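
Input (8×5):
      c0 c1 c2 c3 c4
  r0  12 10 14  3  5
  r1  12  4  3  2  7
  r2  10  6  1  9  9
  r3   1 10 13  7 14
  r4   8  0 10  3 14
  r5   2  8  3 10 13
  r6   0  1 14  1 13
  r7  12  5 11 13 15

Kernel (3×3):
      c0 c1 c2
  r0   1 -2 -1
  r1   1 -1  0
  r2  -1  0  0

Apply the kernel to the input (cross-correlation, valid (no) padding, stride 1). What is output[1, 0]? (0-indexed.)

4

The receptive field on the input at this output position is [12 4 3 / 10 6 1 / 1 10 13]. Elementwise product with the kernel and sum: 12·1 + 4·-2 + 3·-1 + 10·1 + 6·-1 + 1·-1.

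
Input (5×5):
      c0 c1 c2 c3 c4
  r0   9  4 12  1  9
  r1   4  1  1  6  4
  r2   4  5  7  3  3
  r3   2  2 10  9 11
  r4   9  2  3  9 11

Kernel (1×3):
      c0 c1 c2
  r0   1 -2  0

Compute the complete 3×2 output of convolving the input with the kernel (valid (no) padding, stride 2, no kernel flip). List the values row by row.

1 10
-6 1
5 -15

Output[0,0]: The receptive field on the input at this output position is [9 4 12]. Elementwise product with the kernel and sum: 9·1 + 4·-2.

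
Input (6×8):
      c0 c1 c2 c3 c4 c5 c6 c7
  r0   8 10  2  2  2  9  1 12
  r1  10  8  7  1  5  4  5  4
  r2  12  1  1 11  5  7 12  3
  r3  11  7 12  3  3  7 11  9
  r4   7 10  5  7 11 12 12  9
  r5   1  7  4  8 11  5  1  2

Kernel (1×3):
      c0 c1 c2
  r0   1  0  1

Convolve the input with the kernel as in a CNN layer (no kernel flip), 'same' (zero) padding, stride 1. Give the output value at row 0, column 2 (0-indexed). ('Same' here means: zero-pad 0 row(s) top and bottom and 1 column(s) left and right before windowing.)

12

The receptive field on the zero-padded input at this output position is [10 2 2]. Elementwise product with the kernel and sum: 10·1 + 2·1.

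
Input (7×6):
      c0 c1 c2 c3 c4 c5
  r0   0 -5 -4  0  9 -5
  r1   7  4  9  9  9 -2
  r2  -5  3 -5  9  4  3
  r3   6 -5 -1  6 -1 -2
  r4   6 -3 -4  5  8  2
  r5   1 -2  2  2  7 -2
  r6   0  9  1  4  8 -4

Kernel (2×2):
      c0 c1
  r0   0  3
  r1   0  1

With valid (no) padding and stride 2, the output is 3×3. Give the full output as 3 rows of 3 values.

Output[0,0]: The receptive field on the input at this output position is [0 -5 / 7 4]. Elementwise product with the kernel and sum: -5·3 + 4·1.
Output[0,1]: The receptive field on the input at this output position is [-4 0 / 9 9]. Elementwise product with the kernel and sum: 0·3 + 9·1.

-11 9 -17
4 33 7
-11 17 4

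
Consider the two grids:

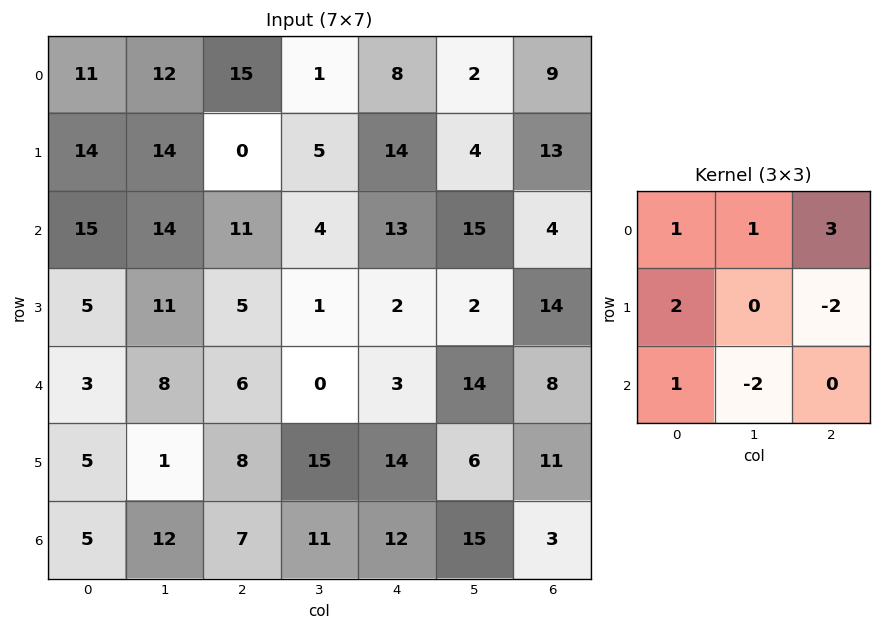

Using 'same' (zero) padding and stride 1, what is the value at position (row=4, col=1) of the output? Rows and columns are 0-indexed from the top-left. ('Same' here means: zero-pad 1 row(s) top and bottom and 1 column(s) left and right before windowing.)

28

The receptive field on the zero-padded input at this output position is [5 11 5 / 3 8 6 / 5 1 8]. Elementwise product with the kernel and sum: 5·1 + 11·1 + 5·3 + 3·2 + 6·-2 + 5·1 + 1·-2.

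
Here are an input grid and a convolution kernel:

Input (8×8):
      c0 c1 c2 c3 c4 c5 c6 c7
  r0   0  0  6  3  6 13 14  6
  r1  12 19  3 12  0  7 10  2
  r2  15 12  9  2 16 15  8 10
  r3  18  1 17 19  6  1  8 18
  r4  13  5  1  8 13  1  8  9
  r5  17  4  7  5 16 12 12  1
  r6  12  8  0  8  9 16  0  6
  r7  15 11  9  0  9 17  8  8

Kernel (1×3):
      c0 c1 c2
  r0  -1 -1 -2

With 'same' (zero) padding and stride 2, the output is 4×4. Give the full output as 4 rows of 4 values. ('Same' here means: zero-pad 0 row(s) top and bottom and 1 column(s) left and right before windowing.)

Output[0,0]: The receptive field on the zero-padded input at this output position is [0 0 0]. Elementwise product with the kernel and sum: 0·-1 + 0·-1 + 0·-2.
Output[0,1]: The receptive field on the zero-padded input at this output position is [0 6 3]. Elementwise product with the kernel and sum: 0·-1 + 6·-1 + 3·-2.

0 -12 -35 -39
-39 -25 -48 -43
-23 -22 -23 -27
-28 -24 -49 -28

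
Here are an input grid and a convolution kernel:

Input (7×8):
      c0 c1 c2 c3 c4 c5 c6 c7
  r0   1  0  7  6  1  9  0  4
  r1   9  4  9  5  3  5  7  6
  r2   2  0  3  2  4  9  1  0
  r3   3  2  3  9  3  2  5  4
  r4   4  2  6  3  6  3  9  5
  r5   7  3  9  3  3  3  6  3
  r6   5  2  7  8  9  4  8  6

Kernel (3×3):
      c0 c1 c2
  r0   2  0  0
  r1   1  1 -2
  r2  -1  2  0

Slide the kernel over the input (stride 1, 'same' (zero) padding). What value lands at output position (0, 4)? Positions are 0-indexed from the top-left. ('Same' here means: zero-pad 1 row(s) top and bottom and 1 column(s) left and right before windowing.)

-10

The receptive field on the zero-padded input at this output position is [0 0 0 / 6 1 9 / 5 3 5]. Elementwise product with the kernel and sum: 0·2 + 6·1 + 1·1 + 9·-2 + 5·-1 + 3·2.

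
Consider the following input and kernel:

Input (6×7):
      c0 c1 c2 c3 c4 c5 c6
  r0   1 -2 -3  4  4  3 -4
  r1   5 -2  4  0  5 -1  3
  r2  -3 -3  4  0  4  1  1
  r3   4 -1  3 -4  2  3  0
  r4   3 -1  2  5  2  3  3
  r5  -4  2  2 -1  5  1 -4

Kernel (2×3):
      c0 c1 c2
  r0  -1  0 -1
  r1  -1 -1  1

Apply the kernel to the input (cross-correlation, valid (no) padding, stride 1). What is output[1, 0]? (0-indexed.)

1

The receptive field on the input at this output position is [5 -2 4 / -3 -3 4]. Elementwise product with the kernel and sum: 5·-1 + 4·-1 + -3·-1 + -3·-1 + 4·1.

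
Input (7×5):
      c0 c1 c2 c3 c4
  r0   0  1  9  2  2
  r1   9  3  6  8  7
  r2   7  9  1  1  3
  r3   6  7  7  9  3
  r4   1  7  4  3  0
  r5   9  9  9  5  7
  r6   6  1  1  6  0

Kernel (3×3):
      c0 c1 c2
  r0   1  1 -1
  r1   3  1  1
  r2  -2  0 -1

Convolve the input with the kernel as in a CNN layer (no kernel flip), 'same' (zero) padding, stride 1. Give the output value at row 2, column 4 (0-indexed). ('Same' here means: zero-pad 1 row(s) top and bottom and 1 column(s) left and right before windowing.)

The receptive field on the zero-padded input at this output position is [8 7 0 / 1 3 0 / 9 3 0]. Elementwise product with the kernel and sum: 8·1 + 7·1 + 0·-1 + 1·3 + 3·1 + 0·1 + 9·-2 + 0·-1.

3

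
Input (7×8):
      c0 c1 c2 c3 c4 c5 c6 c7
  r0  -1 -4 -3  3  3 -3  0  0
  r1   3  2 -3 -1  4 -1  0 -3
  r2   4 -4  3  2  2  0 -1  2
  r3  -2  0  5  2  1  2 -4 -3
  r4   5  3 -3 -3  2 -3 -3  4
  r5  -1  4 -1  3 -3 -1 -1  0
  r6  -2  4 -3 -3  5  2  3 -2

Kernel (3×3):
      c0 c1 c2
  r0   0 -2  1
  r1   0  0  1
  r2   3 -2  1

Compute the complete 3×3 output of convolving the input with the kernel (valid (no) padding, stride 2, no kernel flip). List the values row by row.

Output[0,0]: The receptive field on the input at this output position is [-1 -4 -3 / 3 2 -3 / 4 -4 3]. Elementwise product with the kernel and sum: -4·-2 + -3·1 + -3·1 + 4·3 + -4·-2 + 3·1.
Output[0,1]: The receptive field on the input at this output position is [-3 3 3 / -3 -1 4 / 3 2 2]. Elementwise product with the kernel and sum: 3·-2 + 3·1 + 4·1 + 3·3 + 2·-2 + 2·1.

25 8 11
22 -2 4
-27 7 16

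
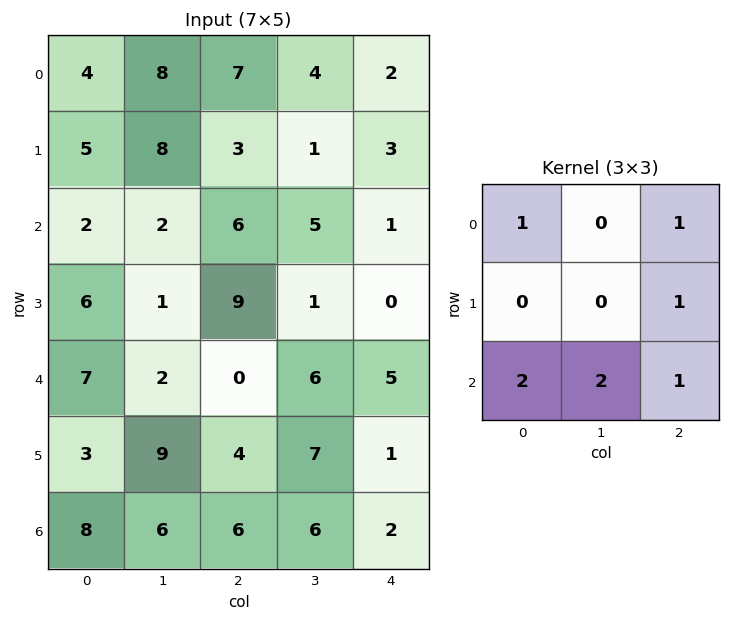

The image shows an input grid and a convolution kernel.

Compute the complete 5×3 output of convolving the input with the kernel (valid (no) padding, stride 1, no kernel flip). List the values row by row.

Output[0,0]: The receptive field on the input at this output position is [4 8 7 / 5 8 3 / 2 2 6]. Elementwise product with the kernel and sum: 4·1 + 7·1 + 3·1 + 2·2 + 2·2 + 6·1.
Output[0,1]: The receptive field on the input at this output position is [8 7 4 / 8 3 1 / 2 6 5]. Elementwise product with the kernel and sum: 8·1 + 4·1 + 1·1 + 2·2 + 6·2 + 5·1.

28 34 35
37 35 27
35 18 24
43 41 37
45 45 32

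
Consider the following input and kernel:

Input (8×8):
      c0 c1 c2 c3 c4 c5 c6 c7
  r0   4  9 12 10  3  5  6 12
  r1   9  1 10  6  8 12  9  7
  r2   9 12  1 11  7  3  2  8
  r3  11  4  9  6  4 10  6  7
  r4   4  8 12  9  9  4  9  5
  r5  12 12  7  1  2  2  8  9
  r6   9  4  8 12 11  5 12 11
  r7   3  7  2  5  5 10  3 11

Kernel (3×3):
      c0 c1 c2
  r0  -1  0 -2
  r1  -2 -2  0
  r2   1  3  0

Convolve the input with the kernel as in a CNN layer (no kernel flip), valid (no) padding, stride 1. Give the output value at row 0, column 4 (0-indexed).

-39

The receptive field on the input at this output position is [3 5 6 / 8 12 9 / 7 3 2]. Elementwise product with the kernel and sum: 3·-1 + 6·-2 + 8·-2 + 12·-2 + 7·1 + 3·3.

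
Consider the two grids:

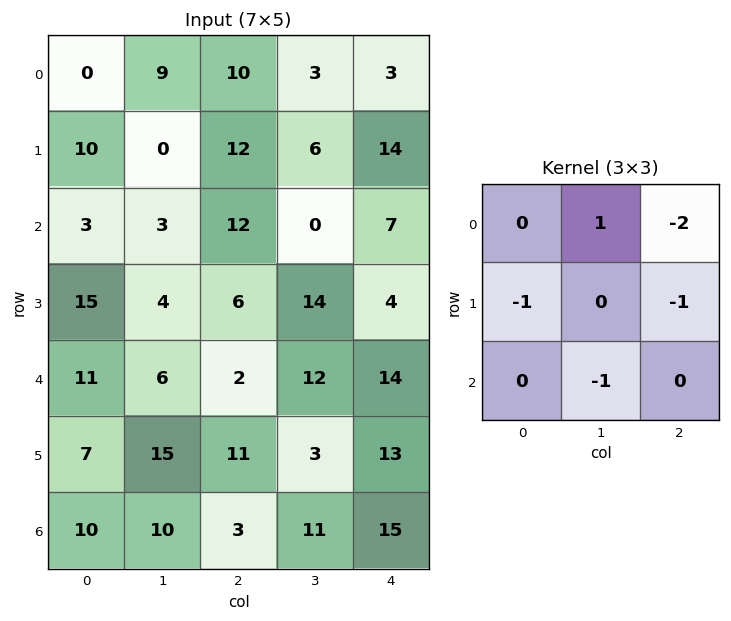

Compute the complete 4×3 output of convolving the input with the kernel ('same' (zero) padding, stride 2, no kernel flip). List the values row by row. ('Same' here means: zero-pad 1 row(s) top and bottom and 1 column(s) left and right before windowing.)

-19 -24 -17
-8 -9 10
-6 -51 -21
-33 -16 2

Output[0,0]: The receptive field on the zero-padded input at this output position is [0 0 0 / 0 0 9 / 0 10 0]. Elementwise product with the kernel and sum: 0·1 + 0·-2 + 0·-1 + 9·-1 + 10·-1.
Output[0,1]: The receptive field on the zero-padded input at this output position is [0 0 0 / 9 10 3 / 0 12 6]. Elementwise product with the kernel and sum: 0·1 + 0·-2 + 9·-1 + 3·-1 + 12·-1.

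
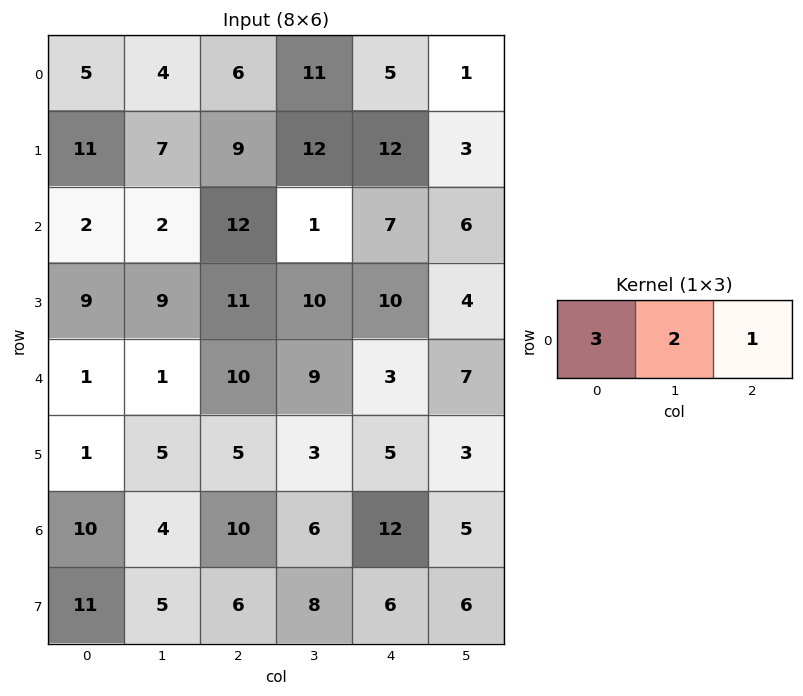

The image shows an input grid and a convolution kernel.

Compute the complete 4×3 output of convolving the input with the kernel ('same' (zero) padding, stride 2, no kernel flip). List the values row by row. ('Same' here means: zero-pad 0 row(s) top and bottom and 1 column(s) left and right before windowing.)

14 35 44
6 31 23
3 32 40
24 38 47

Output[0,0]: The receptive field on the zero-padded input at this output position is [0 5 4]. Elementwise product with the kernel and sum: 0·3 + 5·2 + 4·1.
Output[0,1]: The receptive field on the zero-padded input at this output position is [4 6 11]. Elementwise product with the kernel and sum: 4·3 + 6·2 + 11·1.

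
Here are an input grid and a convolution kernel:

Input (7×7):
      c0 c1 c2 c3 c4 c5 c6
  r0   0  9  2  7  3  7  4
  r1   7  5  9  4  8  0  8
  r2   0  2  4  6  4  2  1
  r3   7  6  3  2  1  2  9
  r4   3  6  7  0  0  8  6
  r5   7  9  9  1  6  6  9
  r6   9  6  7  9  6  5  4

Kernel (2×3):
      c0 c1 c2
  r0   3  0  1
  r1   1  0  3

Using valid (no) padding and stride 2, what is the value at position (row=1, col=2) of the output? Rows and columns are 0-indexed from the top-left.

The receptive field on the input at this output position is [4 2 1 / 1 2 9]. Elementwise product with the kernel and sum: 4·3 + 1·1 + 1·1 + 9·3.

41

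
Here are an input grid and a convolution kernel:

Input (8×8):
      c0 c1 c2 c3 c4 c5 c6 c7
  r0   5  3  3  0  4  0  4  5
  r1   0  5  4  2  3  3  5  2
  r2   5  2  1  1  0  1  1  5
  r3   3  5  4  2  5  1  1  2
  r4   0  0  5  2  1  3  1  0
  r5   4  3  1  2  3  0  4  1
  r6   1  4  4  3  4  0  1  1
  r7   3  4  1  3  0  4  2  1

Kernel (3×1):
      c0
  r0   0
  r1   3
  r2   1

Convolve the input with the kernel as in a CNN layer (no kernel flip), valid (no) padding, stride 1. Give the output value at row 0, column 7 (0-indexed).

The receptive field on the input at this output position is [5 / 2 / 5]. Elementwise product with the kernel and sum: 2·3 + 5·1.

11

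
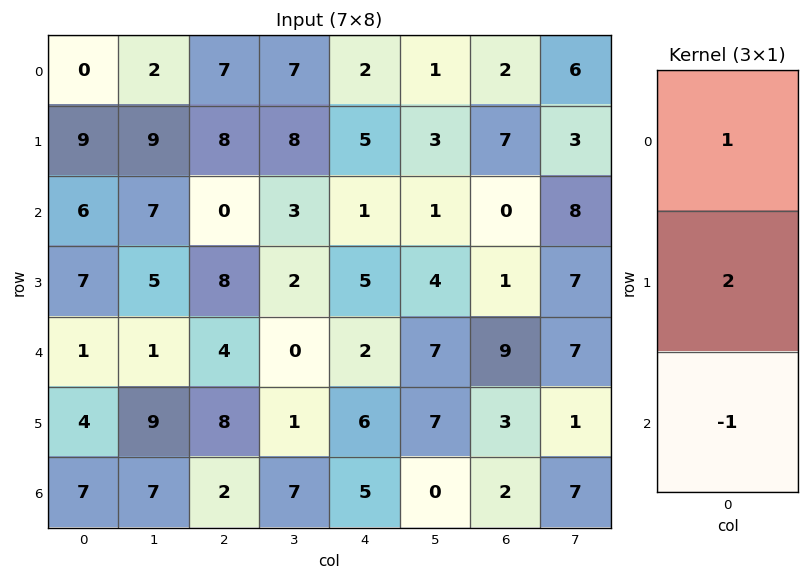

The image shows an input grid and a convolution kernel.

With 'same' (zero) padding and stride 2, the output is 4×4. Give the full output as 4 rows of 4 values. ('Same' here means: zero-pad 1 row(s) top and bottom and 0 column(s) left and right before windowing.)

-9 6 -1 -3
14 0 2 6
5 8 3 16
18 12 16 7

Output[0,0]: The receptive field on the zero-padded input at this output position is [0 / 0 / 9]. Elementwise product with the kernel and sum: 0·1 + 0·2 + 9·-1.
Output[0,1]: The receptive field on the zero-padded input at this output position is [0 / 7 / 8]. Elementwise product with the kernel and sum: 0·1 + 7·2 + 8·-1.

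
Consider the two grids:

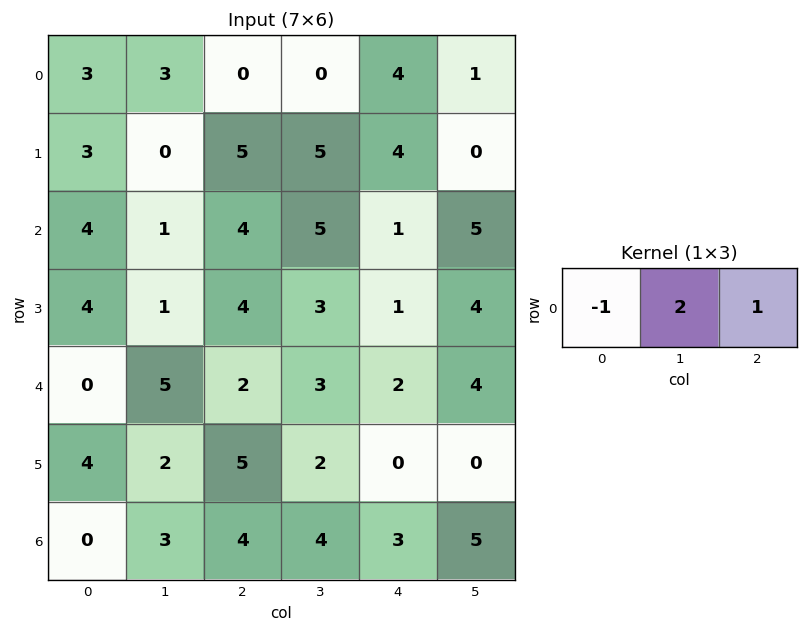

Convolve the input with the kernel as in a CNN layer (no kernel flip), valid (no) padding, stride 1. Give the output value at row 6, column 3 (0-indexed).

The receptive field on the input at this output position is [4 3 5]. Elementwise product with the kernel and sum: 4·-1 + 3·2 + 5·1.

7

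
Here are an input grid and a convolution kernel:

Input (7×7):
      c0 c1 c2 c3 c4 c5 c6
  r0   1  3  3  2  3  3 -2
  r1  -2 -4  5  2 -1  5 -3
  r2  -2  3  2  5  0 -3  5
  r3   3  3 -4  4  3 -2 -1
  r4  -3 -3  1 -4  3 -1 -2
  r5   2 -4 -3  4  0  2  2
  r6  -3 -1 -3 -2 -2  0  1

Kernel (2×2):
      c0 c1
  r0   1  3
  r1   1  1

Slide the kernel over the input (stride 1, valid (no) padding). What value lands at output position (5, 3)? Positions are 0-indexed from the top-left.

0

The receptive field on the input at this output position is [4 0 / -2 -2]. Elementwise product with the kernel and sum: 4·1 + 0·3 + -2·1 + -2·1.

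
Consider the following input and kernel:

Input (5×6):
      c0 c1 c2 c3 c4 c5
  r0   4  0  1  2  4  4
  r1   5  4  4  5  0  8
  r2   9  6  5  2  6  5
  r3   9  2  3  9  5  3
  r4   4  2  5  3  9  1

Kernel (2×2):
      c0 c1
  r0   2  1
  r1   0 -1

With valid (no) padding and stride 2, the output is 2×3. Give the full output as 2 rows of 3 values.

4 -1 4
22 3 14

Output[0,0]: The receptive field on the input at this output position is [4 0 / 5 4]. Elementwise product with the kernel and sum: 4·2 + 0·1 + 4·-1.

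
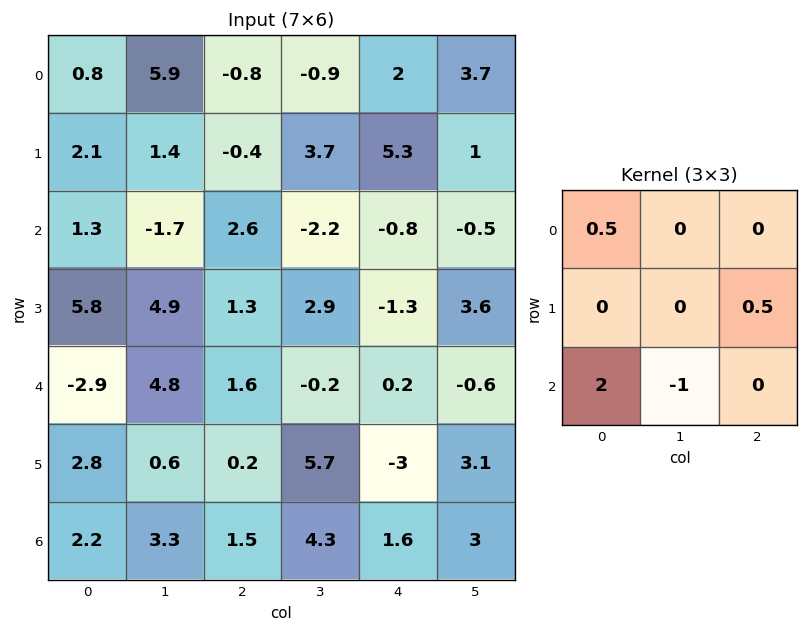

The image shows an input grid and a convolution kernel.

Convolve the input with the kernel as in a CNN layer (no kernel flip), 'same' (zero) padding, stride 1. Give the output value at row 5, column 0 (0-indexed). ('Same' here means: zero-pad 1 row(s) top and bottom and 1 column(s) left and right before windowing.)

The receptive field on the zero-padded input at this output position is [0 -2.9 4.8 / 0 2.8 0.6 / 0 2.2 3.3]. Elementwise product with the kernel and sum: 0·0.5 + 0.6·0.5 + 0·2 + 2.2·-1.

-1.9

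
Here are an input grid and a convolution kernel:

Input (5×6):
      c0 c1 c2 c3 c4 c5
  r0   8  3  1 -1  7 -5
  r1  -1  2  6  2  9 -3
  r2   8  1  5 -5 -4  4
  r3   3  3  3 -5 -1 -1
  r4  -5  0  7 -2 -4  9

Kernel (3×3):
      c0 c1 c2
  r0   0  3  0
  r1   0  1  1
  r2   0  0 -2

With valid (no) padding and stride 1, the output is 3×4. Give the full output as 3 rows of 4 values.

Output[0,0]: The receptive field on the input at this output position is [8 3 1 / -1 2 6 / 8 1 5]. Elementwise product with the kernel and sum: 3·3 + 2·1 + 6·1 + 5·-2.

7 21 16 19
6 28 -1 29
-5 17 -13 -32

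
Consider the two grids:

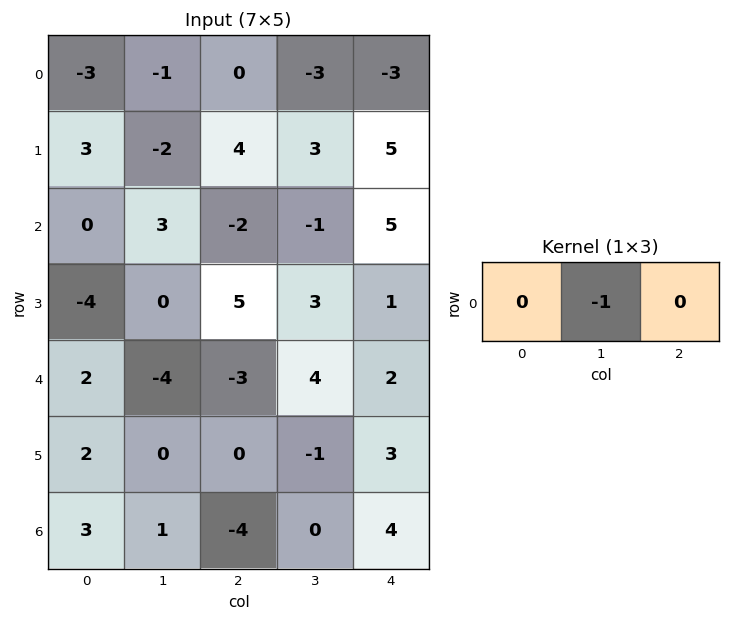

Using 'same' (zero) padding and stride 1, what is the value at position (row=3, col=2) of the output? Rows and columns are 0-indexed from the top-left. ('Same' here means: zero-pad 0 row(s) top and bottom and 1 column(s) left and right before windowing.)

The receptive field on the zero-padded input at this output position is [0 5 3]. Elementwise product with the kernel and sum: 5·-1.

-5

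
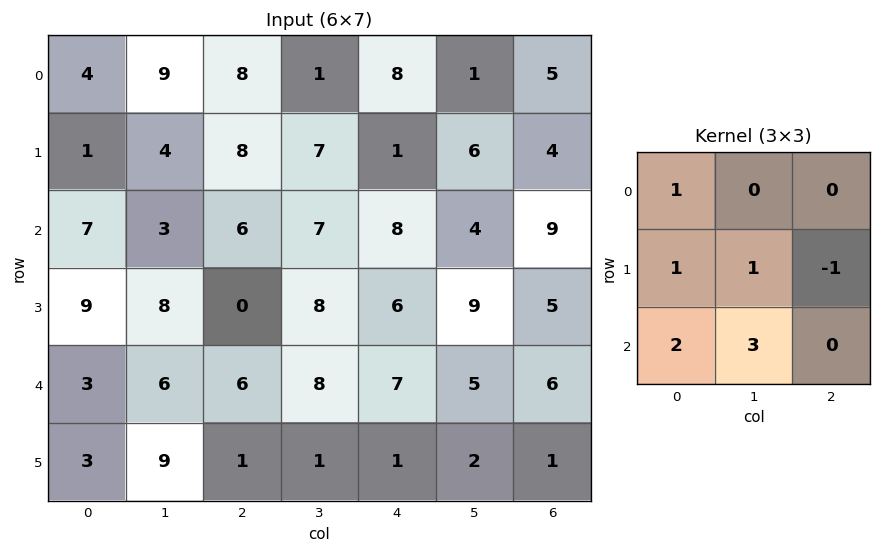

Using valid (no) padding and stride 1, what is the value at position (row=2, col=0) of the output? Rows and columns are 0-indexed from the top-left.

The receptive field on the input at this output position is [7 3 6 / 9 8 0 / 3 6 6]. Elementwise product with the kernel and sum: 7·1 + 9·1 + 8·1 + 0·-1 + 3·2 + 6·3.

48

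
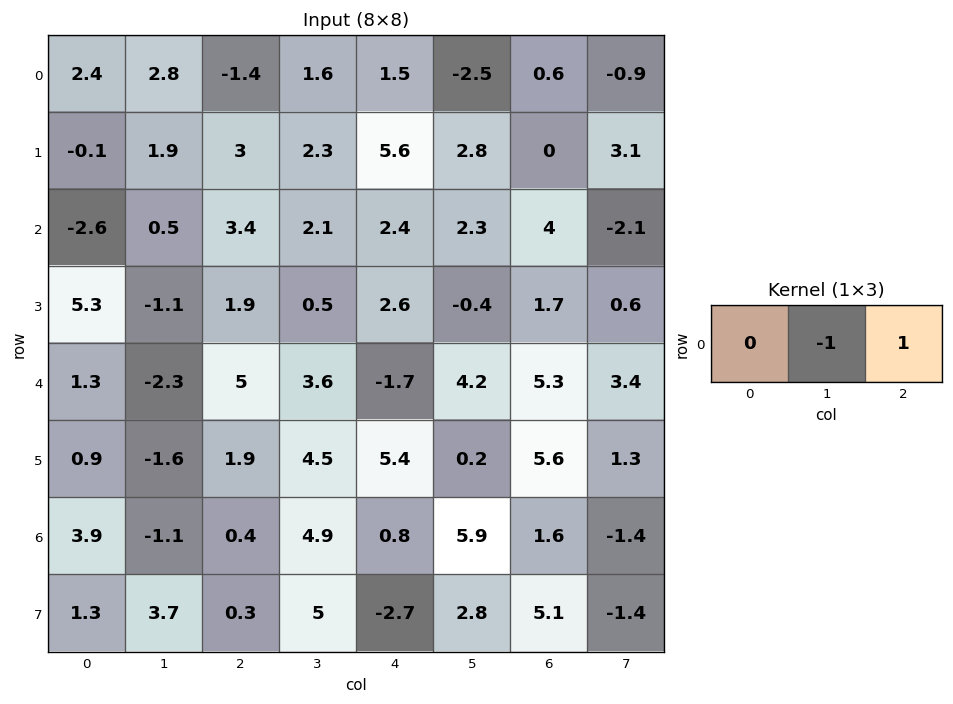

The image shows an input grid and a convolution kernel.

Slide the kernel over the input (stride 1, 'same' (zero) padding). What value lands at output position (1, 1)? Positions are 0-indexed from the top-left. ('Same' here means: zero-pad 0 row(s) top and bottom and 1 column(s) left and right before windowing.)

The receptive field on the zero-padded input at this output position is [-0.1 1.9 3]. Elementwise product with the kernel and sum: 1.9·-1 + 3·1.

1.1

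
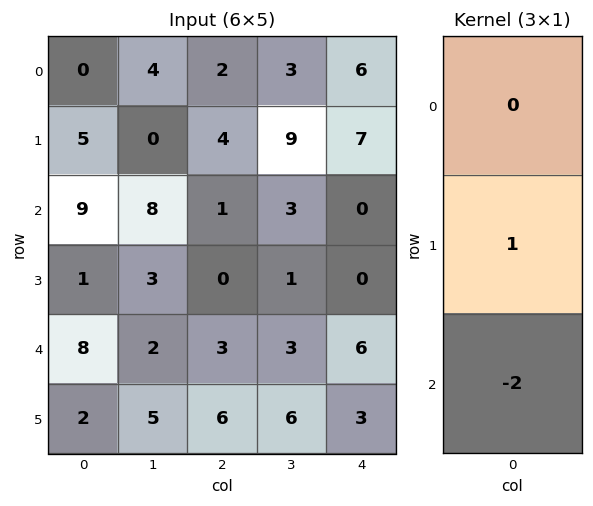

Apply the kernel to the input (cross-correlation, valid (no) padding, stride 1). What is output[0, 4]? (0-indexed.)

The receptive field on the input at this output position is [6 / 7 / 0]. Elementwise product with the kernel and sum: 7·1 + 0·-2.

7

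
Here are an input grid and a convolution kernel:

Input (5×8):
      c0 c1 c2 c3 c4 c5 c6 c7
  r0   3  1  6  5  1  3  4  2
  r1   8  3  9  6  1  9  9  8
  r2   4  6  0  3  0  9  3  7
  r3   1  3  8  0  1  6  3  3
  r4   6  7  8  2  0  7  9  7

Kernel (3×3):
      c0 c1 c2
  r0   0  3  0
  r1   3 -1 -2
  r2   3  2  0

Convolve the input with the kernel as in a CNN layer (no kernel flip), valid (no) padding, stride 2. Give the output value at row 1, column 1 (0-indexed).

The receptive field on the input at this output position is [0 3 0 / 8 0 1 / 8 2 0]. Elementwise product with the kernel and sum: 3·3 + 8·3 + 0·-1 + 1·-2 + 8·3 + 2·2.

59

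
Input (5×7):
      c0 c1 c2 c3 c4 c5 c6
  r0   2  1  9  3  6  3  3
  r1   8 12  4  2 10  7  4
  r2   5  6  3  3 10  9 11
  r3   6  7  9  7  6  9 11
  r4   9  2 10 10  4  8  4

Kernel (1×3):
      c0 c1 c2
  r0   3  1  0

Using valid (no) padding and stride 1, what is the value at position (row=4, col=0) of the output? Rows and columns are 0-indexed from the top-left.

The receptive field on the input at this output position is [9 2 10]. Elementwise product with the kernel and sum: 9·3 + 2·1.

29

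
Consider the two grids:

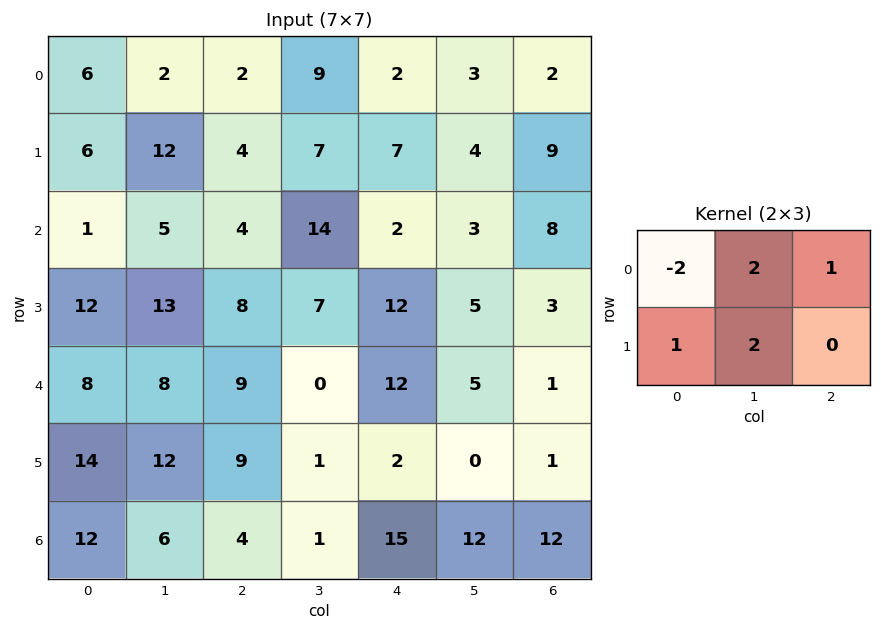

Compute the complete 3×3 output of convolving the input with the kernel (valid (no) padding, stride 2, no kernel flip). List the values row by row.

24 34 19
50 44 32
47 5 -11

Output[0,0]: The receptive field on the input at this output position is [6 2 2 / 6 12 4]. Elementwise product with the kernel and sum: 6·-2 + 2·2 + 2·1 + 6·1 + 12·2.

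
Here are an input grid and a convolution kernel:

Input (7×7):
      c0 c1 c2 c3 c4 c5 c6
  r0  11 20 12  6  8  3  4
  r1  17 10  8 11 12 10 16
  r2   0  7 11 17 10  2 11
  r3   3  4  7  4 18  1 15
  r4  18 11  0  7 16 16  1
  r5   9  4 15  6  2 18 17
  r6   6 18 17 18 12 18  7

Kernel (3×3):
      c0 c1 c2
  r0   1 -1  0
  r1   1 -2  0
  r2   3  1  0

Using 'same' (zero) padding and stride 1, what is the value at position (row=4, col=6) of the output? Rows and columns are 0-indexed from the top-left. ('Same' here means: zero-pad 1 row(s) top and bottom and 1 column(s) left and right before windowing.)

The receptive field on the zero-padded input at this output position is [1 15 0 / 16 1 0 / 18 17 0]. Elementwise product with the kernel and sum: 1·1 + 15·-1 + 16·1 + 1·-2 + 18·3 + 17·1.

71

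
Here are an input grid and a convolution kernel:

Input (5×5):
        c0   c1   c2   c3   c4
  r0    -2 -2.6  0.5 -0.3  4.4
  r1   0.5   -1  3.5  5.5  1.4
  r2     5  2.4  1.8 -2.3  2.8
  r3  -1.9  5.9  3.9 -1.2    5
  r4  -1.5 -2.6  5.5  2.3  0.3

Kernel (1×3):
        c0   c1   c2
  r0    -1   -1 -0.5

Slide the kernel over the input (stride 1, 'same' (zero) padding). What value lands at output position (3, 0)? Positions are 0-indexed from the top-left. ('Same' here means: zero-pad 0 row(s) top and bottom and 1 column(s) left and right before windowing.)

-1.05

The receptive field on the zero-padded input at this output position is [0 -1.9 5.9]. Elementwise product with the kernel and sum: 0·-1 + -1.9·-1 + 5.9·-0.5.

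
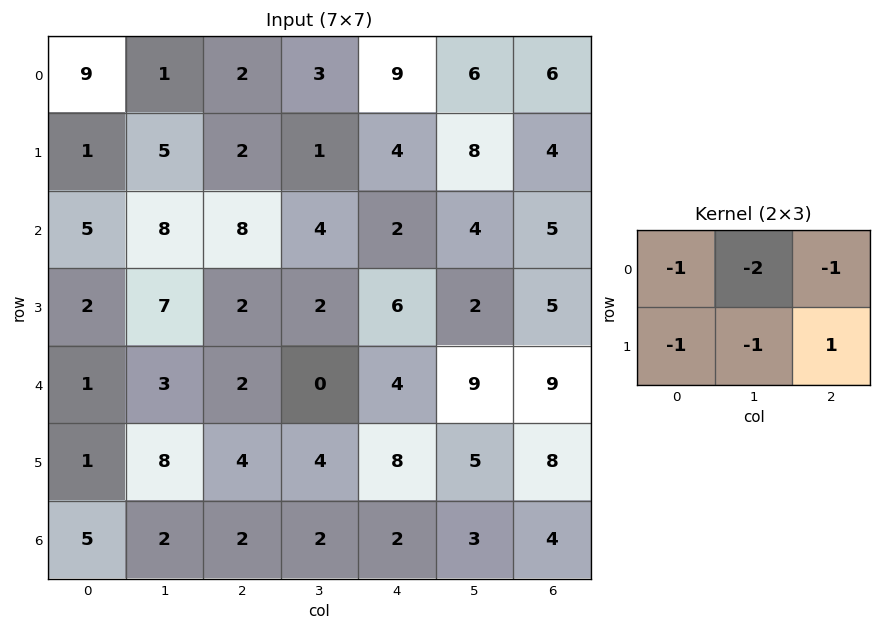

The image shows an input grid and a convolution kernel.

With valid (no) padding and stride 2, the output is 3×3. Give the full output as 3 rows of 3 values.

Output[0,0]: The receptive field on the input at this output position is [9 1 2 / 1 5 2]. Elementwise product with the kernel and sum: 9·-1 + 1·-2 + 2·-1 + 1·-1 + 5·-1 + 2·1.
Output[0,1]: The receptive field on the input at this output position is [2 3 9 / 2 1 4]. Elementwise product with the kernel and sum: 2·-1 + 3·-2 + 9·-1 + 2·-1 + 1·-1 + 4·1.

-17 -16 -35
-36 -16 -18
-14 -6 -36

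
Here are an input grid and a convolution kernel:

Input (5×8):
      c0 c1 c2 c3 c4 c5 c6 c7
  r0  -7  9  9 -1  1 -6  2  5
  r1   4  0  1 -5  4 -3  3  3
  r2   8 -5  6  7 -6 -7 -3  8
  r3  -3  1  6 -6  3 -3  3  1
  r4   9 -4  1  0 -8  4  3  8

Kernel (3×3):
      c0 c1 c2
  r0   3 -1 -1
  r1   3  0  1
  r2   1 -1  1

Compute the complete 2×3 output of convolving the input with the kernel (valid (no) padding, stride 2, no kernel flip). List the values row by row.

-7 27 20
34 31 -5

Output[0,0]: The receptive field on the input at this output position is [-7 9 9 / 4 0 1 / 8 -5 6]. Elementwise product with the kernel and sum: -7·3 + 9·-1 + 9·-1 + 4·3 + 1·1 + 8·1 + -5·-1 + 6·1.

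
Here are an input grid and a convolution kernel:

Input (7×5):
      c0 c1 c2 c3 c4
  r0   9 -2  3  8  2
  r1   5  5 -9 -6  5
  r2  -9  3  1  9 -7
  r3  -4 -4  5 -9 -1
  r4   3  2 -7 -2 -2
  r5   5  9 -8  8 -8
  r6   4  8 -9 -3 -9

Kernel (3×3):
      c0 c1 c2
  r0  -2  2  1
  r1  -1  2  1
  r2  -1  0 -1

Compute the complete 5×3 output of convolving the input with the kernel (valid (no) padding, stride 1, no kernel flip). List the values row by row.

-15 -23 20
6 -13 17
30 10 -6
2 -26 -12
1 -42 42

Output[0,0]: The receptive field on the input at this output position is [9 -2 3 / 5 5 -9 / -9 3 1]. Elementwise product with the kernel and sum: 9·-2 + -2·2 + 3·1 + 5·-1 + 5·2 + -9·1 + -9·-1 + 1·-1.
Output[0,1]: The receptive field on the input at this output position is [-2 3 8 / 5 -9 -6 / 3 1 9]. Elementwise product with the kernel and sum: -2·-2 + 3·2 + 8·1 + 5·-1 + -9·2 + -6·1 + 3·-1 + 9·-1.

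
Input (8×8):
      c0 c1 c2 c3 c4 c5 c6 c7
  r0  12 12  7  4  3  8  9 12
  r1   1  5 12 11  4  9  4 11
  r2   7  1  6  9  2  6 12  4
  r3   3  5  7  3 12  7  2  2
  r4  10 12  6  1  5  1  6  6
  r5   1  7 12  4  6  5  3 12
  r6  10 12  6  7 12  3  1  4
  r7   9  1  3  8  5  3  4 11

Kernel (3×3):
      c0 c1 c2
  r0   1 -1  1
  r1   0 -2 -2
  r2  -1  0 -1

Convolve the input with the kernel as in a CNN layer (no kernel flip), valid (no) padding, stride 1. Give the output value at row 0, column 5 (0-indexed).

-29

The receptive field on the input at this output position is [8 9 12 / 9 4 11 / 6 12 4]. Elementwise product with the kernel and sum: 8·1 + 9·-1 + 12·1 + 4·-2 + 11·-2 + 6·-1 + 4·-1.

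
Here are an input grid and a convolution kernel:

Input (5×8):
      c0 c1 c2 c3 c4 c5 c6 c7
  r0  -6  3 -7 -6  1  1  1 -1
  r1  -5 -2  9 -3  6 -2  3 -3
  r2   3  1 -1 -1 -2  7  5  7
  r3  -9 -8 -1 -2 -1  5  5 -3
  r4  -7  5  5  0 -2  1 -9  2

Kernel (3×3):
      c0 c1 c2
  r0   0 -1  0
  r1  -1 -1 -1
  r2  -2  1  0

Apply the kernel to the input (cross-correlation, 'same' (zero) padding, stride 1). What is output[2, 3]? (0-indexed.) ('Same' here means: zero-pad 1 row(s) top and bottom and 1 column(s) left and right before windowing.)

7

The receptive field on the zero-padded input at this output position is [9 -3 6 / -1 -1 -2 / -1 -2 -1]. Elementwise product with the kernel and sum: -3·-1 + -1·-1 + -1·-1 + -2·-1 + -1·-2 + -2·1.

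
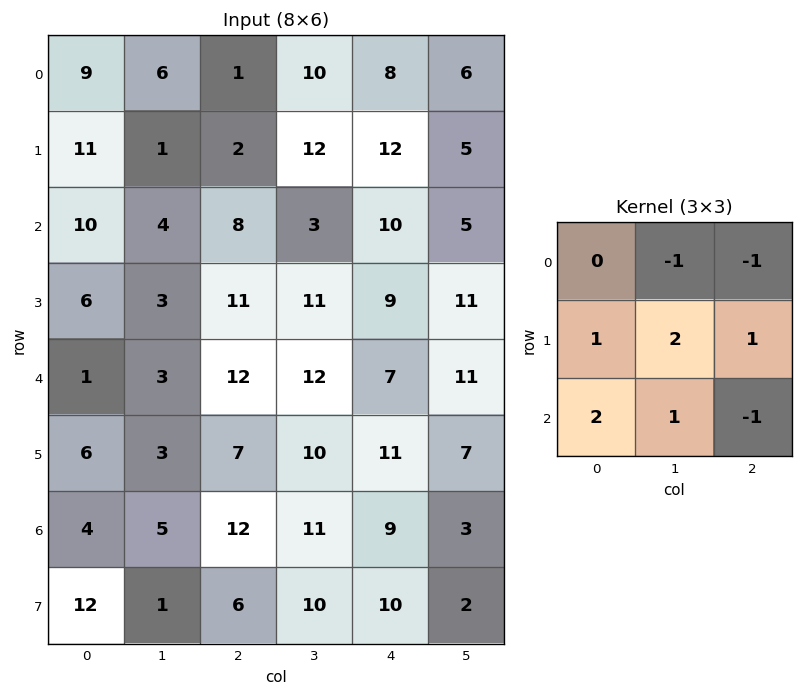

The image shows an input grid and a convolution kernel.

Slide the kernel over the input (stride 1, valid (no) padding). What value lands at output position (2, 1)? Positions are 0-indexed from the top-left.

The receptive field on the input at this output position is [4 8 3 / 3 11 11 / 3 12 12]. Elementwise product with the kernel and sum: 8·-1 + 3·-1 + 3·1 + 11·2 + 11·1 + 3·2 + 12·1 + 12·-1.

31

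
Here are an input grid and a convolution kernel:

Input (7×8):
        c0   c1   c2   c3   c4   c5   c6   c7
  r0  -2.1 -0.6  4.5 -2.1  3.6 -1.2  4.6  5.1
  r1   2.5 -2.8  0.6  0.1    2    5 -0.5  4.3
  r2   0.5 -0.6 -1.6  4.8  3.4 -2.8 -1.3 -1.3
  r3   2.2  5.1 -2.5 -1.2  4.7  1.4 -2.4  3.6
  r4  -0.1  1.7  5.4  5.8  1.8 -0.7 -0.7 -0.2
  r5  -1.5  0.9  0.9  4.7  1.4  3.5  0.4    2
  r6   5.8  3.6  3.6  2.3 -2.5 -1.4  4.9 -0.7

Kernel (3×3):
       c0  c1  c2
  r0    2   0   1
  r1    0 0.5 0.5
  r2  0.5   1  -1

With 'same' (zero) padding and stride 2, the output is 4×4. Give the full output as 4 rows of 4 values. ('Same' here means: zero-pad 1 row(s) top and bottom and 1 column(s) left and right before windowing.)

3.95 0.3 -1.75 2.55
-5.75 -2.65 8.2 7.7
3.5 11.25 -0.2 6.1
5.6 9.45 10.95 11.1

Output[0,0]: The receptive field on the zero-padded input at this output position is [0 0 0 / 0 -2.1 -0.6 / 0 2.5 -2.8]. Elementwise product with the kernel and sum: 0·2 + 0·1 + -2.1·0.5 + -0.6·0.5 + 0·0.5 + 2.5·1 + -2.8·-1.
Output[0,1]: The receptive field on the zero-padded input at this output position is [0 0 0 / -0.6 4.5 -2.1 / -2.8 0.6 0.1]. Elementwise product with the kernel and sum: 0·2 + 0·1 + 4.5·0.5 + -2.1·0.5 + -2.8·0.5 + 0.6·1 + 0.1·-1.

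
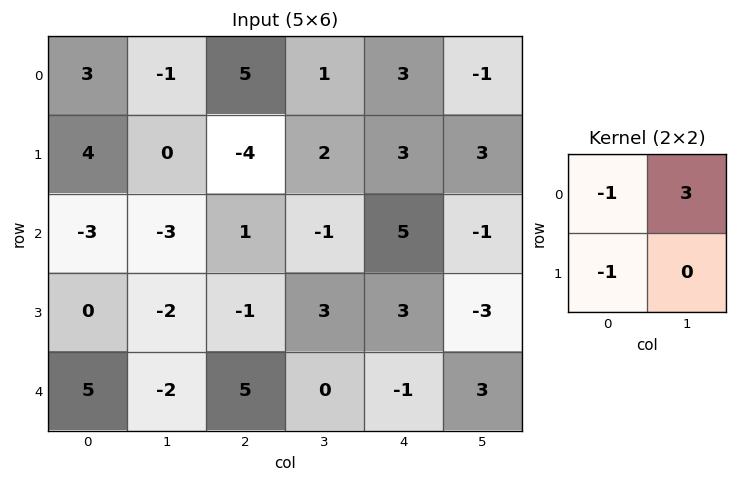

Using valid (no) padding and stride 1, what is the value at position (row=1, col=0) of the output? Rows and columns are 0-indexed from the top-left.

-1

The receptive field on the input at this output position is [4 0 / -3 -3]. Elementwise product with the kernel and sum: 4·-1 + 0·3 + -3·-1.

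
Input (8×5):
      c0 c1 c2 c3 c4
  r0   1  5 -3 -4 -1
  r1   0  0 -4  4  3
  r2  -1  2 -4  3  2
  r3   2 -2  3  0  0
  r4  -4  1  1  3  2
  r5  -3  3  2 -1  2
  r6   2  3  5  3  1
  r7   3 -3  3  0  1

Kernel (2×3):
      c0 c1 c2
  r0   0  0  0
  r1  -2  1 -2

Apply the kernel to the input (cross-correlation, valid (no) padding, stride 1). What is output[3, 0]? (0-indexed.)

The receptive field on the input at this output position is [2 -2 3 / -4 1 1]. Elementwise product with the kernel and sum: -4·-2 + 1·1 + 1·-2.

7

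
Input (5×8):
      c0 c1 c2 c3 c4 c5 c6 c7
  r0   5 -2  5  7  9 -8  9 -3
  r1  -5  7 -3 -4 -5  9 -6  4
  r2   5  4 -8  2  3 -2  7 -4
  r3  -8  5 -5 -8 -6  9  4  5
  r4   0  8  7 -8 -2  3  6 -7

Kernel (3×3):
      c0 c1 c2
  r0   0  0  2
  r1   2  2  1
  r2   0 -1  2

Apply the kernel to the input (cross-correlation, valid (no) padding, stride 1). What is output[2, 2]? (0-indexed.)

The receptive field on the input at this output position is [-8 2 3 / -5 -8 -6 / 7 -8 -2]. Elementwise product with the kernel and sum: 3·2 + -5·2 + -8·2 + -6·1 + -8·-1 + -2·2.

-22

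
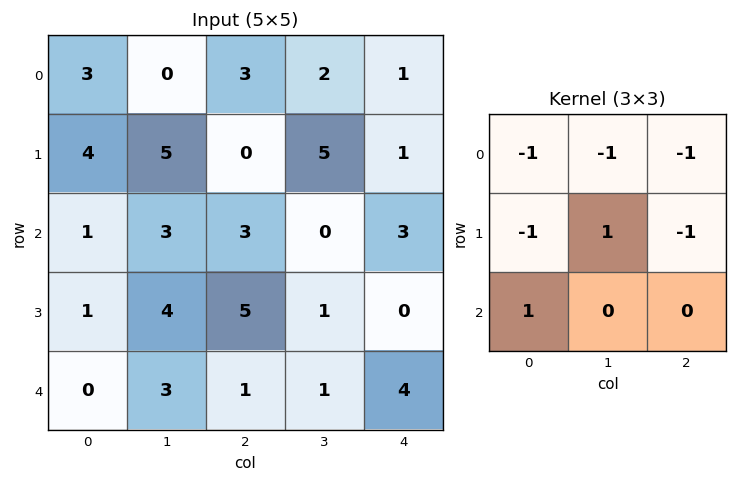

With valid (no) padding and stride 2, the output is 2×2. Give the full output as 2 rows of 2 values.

Output[0,0]: The receptive field on the input at this output position is [3 0 3 / 4 5 0 / 1 3 3]. Elementwise product with the kernel and sum: 3·-1 + 0·-1 + 3·-1 + 4·-1 + 5·1 + 0·-1 + 1·1.
Output[0,1]: The receptive field on the input at this output position is [3 2 1 / 0 5 1 / 3 0 3]. Elementwise product with the kernel and sum: 3·-1 + 2·-1 + 1·-1 + 0·-1 + 5·1 + 1·-1 + 3·1.

-4 1
-9 -9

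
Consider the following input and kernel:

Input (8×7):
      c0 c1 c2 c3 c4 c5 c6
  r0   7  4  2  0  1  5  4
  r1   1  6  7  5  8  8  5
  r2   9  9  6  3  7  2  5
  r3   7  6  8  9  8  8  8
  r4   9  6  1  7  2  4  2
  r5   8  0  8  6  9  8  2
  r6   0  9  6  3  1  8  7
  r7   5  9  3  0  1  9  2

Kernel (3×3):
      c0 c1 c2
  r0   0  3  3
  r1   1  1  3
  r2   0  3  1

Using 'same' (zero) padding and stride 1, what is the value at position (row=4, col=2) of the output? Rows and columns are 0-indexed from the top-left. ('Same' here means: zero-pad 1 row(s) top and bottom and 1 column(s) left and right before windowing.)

The receptive field on the zero-padded input at this output position is [6 8 9 / 6 1 7 / 0 8 6]. Elementwise product with the kernel and sum: 8·3 + 9·3 + 6·1 + 1·1 + 7·3 + 8·3 + 6·1.

109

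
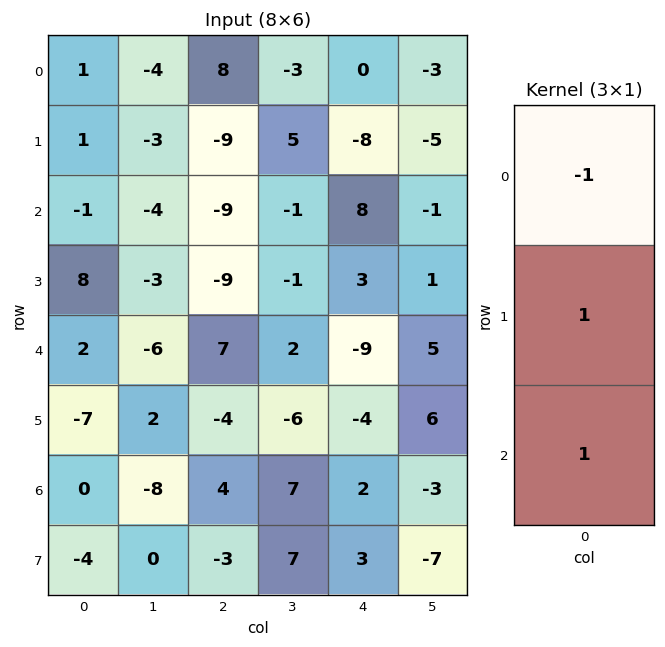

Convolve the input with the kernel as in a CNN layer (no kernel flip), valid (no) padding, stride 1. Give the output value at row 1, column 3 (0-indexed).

-7

The receptive field on the input at this output position is [5 / -1 / -1]. Elementwise product with the kernel and sum: 5·-1 + -1·1 + -1·1.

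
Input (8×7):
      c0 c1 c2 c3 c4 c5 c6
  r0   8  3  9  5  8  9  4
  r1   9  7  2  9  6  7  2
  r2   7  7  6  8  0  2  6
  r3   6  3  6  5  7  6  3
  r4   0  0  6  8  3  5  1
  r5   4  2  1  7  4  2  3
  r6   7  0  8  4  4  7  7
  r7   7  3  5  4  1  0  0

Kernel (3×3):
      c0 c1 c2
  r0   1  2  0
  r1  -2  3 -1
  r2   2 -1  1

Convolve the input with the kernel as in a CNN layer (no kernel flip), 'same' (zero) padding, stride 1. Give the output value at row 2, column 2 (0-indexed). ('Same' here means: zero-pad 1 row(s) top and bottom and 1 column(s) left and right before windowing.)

12

The receptive field on the zero-padded input at this output position is [7 2 9 / 7 6 8 / 3 6 5]. Elementwise product with the kernel and sum: 7·1 + 2·2 + 7·-2 + 6·3 + 8·-1 + 3·2 + 6·-1 + 5·1.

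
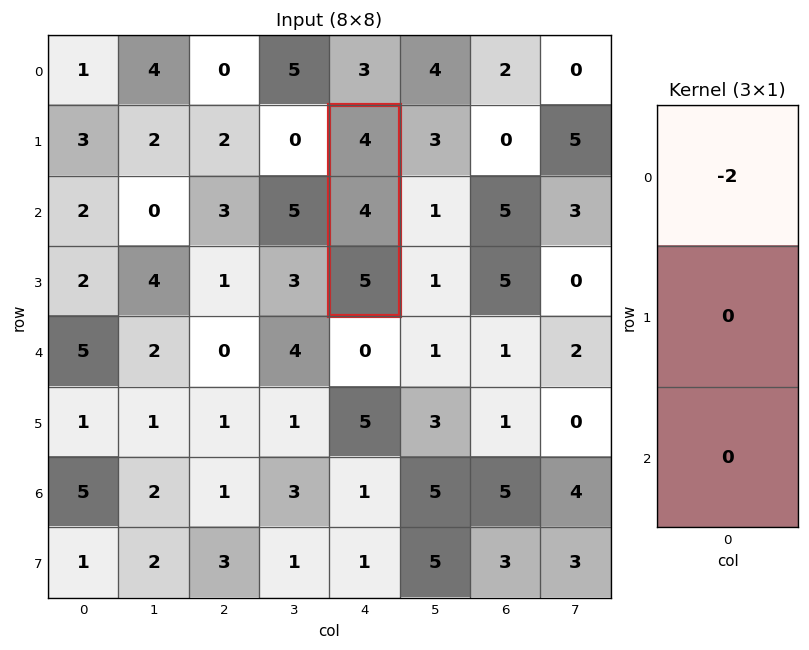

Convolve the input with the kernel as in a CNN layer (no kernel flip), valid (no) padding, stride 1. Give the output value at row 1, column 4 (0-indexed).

The receptive field on the input at this output position is [4 / 4 / 5]. Elementwise product with the kernel and sum: 4·-2.

-8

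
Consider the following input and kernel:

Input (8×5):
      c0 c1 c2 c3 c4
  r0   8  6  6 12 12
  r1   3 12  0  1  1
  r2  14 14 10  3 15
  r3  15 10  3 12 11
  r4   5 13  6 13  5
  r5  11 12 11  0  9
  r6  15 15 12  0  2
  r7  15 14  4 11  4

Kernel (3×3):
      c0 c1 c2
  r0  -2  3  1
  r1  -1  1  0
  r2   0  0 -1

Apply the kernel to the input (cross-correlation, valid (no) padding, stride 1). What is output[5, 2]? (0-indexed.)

-29

The receptive field on the input at this output position is [11 0 9 / 12 0 2 / 4 11 4]. Elementwise product with the kernel and sum: 11·-2 + 0·3 + 9·1 + 12·-1 + 0·1 + 4·-1.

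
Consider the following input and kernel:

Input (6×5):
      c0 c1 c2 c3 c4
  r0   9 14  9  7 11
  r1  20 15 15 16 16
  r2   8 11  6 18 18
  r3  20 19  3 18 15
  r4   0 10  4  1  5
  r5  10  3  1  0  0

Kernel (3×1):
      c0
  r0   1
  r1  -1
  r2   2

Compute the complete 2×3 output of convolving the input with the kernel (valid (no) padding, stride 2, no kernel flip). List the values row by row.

5 6 31
-12 11 13

Output[0,0]: The receptive field on the input at this output position is [9 / 20 / 8]. Elementwise product with the kernel and sum: 9·1 + 20·-1 + 8·2.
Output[0,1]: The receptive field on the input at this output position is [9 / 15 / 6]. Elementwise product with the kernel and sum: 9·1 + 15·-1 + 6·2.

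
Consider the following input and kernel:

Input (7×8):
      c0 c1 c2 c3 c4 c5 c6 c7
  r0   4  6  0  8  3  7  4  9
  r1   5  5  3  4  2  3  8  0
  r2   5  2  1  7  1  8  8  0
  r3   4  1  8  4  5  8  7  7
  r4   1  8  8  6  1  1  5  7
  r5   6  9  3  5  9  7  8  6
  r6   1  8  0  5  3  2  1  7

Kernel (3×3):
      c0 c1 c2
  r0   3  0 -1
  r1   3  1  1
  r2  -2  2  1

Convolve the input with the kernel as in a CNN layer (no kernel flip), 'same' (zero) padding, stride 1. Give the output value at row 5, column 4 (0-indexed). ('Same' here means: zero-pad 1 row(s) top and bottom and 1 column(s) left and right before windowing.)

The receptive field on the zero-padded input at this output position is [6 1 1 / 5 9 7 / 5 3 2]. Elementwise product with the kernel and sum: 6·3 + 1·-1 + 5·3 + 9·1 + 7·1 + 5·-2 + 3·2 + 2·1.

46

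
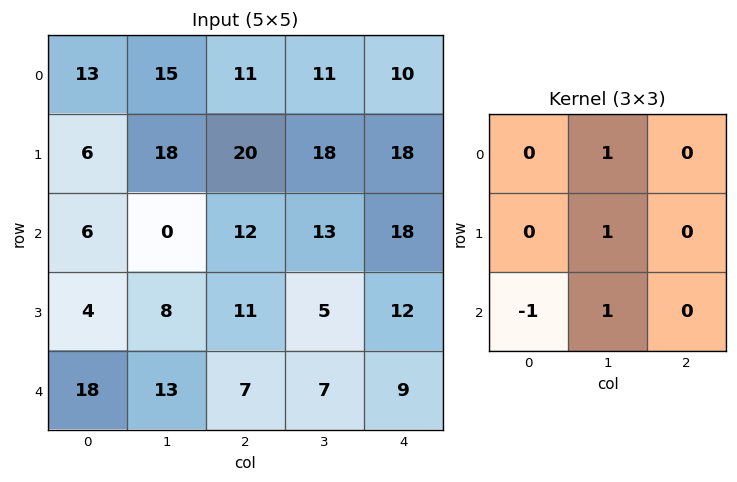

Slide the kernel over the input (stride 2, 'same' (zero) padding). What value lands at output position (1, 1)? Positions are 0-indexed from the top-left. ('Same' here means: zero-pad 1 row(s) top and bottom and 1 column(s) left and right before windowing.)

The receptive field on the zero-padded input at this output position is [18 20 18 / 0 12 13 / 8 11 5]. Elementwise product with the kernel and sum: 20·1 + 12·1 + 8·-1 + 11·1.

35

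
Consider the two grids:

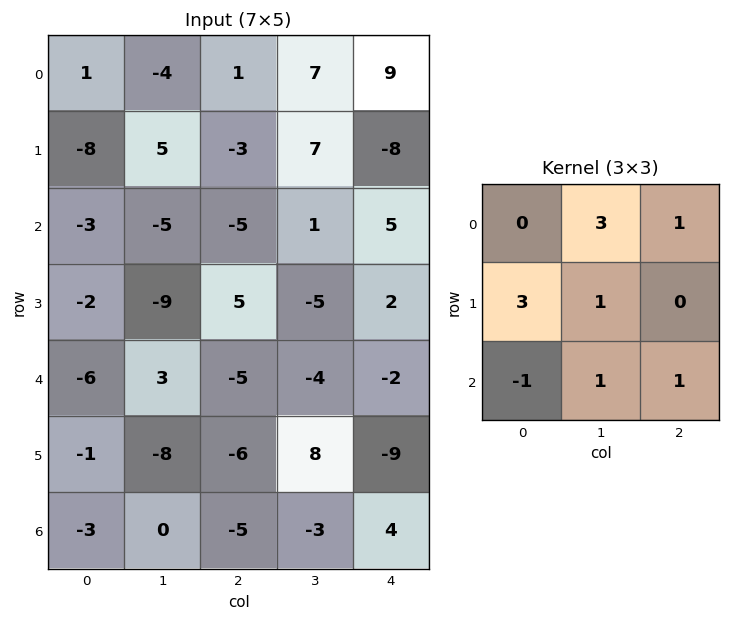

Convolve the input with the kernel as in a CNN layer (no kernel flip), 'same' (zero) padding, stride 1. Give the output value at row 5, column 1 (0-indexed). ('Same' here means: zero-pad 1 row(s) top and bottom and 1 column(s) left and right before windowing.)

-9

The receptive field on the zero-padded input at this output position is [-6 3 -5 / -1 -8 -6 / -3 0 -5]. Elementwise product with the kernel and sum: 3·3 + -5·1 + -1·3 + -8·1 + -3·-1 + 0·1 + -5·1.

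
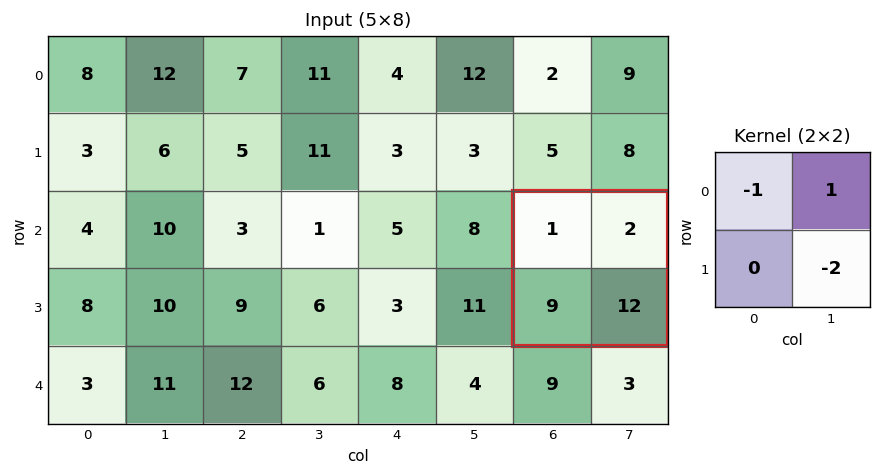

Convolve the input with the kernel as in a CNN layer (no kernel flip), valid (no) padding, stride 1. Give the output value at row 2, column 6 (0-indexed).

The receptive field on the input at this output position is [1 2 / 9 12]. Elementwise product with the kernel and sum: 1·-1 + 2·1 + 12·-2.

-23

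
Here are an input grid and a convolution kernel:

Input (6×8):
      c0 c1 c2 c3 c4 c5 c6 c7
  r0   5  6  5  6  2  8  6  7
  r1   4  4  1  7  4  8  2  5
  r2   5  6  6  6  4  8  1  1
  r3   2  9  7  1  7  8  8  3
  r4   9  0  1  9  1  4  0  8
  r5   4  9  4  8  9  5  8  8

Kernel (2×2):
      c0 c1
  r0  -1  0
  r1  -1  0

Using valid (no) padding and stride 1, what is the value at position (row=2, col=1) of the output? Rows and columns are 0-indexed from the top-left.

-15

The receptive field on the input at this output position is [6 6 / 9 7]. Elementwise product with the kernel and sum: 6·-1 + 9·-1.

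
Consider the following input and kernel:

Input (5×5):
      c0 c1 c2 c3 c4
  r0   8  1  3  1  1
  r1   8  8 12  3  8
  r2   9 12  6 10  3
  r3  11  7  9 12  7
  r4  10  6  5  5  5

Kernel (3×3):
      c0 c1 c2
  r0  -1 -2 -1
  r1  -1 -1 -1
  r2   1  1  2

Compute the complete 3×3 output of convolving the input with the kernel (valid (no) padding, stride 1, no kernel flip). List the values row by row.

Output[0,0]: The receptive field on the input at this output position is [8 1 3 / 8 8 12 / 9 12 6]. Elementwise product with the kernel and sum: 8·-1 + 1·-2 + 3·-1 + 8·-1 + 8·-1 + 12·-1 + 9·1 + 12·1 + 6·2.
Output[0,1]: The receptive field on the input at this output position is [1 3 1 / 8 12 3 / 12 6 10]. Elementwise product with the kernel and sum: 1·-1 + 3·-2 + 1·-1 + 8·-1 + 12·-1 + 3·-1 + 12·1 + 6·1 + 10·2.

-8 7 -7
-27 -23 -10
-40 -41 -37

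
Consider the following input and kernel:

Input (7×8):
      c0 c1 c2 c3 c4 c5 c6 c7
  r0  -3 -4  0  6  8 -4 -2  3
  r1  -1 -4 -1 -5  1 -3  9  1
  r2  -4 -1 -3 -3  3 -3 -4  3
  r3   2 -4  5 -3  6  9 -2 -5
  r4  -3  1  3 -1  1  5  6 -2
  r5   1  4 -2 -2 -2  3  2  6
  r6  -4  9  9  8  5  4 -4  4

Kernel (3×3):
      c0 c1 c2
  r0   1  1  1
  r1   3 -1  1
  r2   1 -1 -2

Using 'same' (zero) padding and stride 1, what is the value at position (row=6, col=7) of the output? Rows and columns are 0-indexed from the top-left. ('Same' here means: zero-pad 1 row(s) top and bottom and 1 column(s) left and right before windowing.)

-8

The receptive field on the zero-padded input at this output position is [2 6 0 / -4 4 0 / 0 0 0]. Elementwise product with the kernel and sum: 2·1 + 6·1 + 0·1 + -4·3 + 4·-1 + 0·1 + 0·1 + 0·-1 + 0·-2.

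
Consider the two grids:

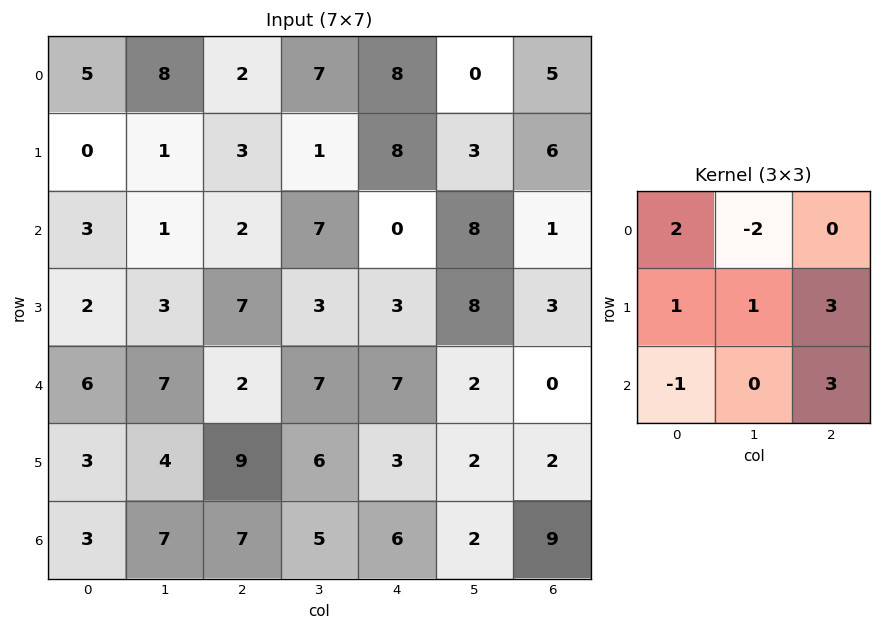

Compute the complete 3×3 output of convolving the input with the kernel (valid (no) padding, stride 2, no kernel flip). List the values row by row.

7 16 48
30 28 -3
50 25 42

Output[0,0]: The receptive field on the input at this output position is [5 8 2 / 0 1 3 / 3 1 2]. Elementwise product with the kernel and sum: 5·2 + 8·-2 + 0·1 + 1·1 + 3·3 + 3·-1 + 2·3.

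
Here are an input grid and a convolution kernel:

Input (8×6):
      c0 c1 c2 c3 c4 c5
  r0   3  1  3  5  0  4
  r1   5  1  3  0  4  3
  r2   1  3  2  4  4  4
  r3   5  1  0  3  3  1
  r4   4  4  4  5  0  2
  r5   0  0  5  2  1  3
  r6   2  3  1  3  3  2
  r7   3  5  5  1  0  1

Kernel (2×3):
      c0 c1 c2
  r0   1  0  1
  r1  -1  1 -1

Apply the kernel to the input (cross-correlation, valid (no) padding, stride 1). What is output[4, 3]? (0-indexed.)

The receptive field on the input at this output position is [5 0 2 / 2 1 3]. Elementwise product with the kernel and sum: 5·1 + 2·1 + 2·-1 + 1·1 + 3·-1.

3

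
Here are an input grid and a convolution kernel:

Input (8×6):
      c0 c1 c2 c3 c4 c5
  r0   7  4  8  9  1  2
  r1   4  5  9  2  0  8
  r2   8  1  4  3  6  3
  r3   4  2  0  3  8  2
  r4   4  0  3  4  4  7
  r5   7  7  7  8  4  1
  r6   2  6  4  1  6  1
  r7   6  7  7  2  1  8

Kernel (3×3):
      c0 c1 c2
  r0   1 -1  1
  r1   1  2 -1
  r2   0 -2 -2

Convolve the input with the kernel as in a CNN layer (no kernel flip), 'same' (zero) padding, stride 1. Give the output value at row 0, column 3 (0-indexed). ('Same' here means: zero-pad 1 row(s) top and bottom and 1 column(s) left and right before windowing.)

21

The receptive field on the zero-padded input at this output position is [0 0 0 / 8 9 1 / 9 2 0]. Elementwise product with the kernel and sum: 0·1 + 0·-1 + 0·1 + 8·1 + 9·2 + 1·-1 + 2·-2 + 0·-2.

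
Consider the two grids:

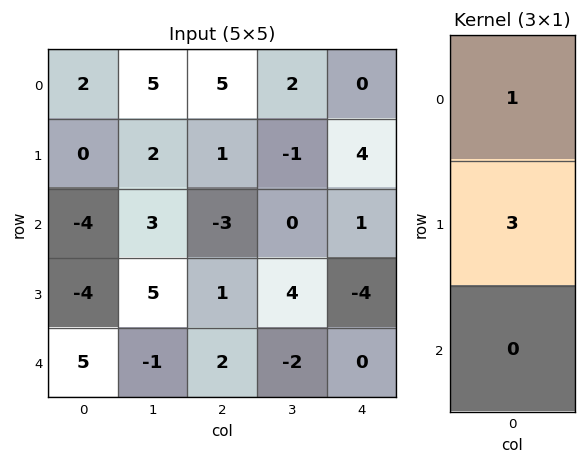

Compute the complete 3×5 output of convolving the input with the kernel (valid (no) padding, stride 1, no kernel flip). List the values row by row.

Output[0,0]: The receptive field on the input at this output position is [2 / 0 / -4]. Elementwise product with the kernel and sum: 2·1 + 0·3.
Output[0,1]: The receptive field on the input at this output position is [5 / 2 / 3]. Elementwise product with the kernel and sum: 5·1 + 2·3.

2 11 8 -1 12
-12 11 -8 -1 7
-16 18 0 12 -11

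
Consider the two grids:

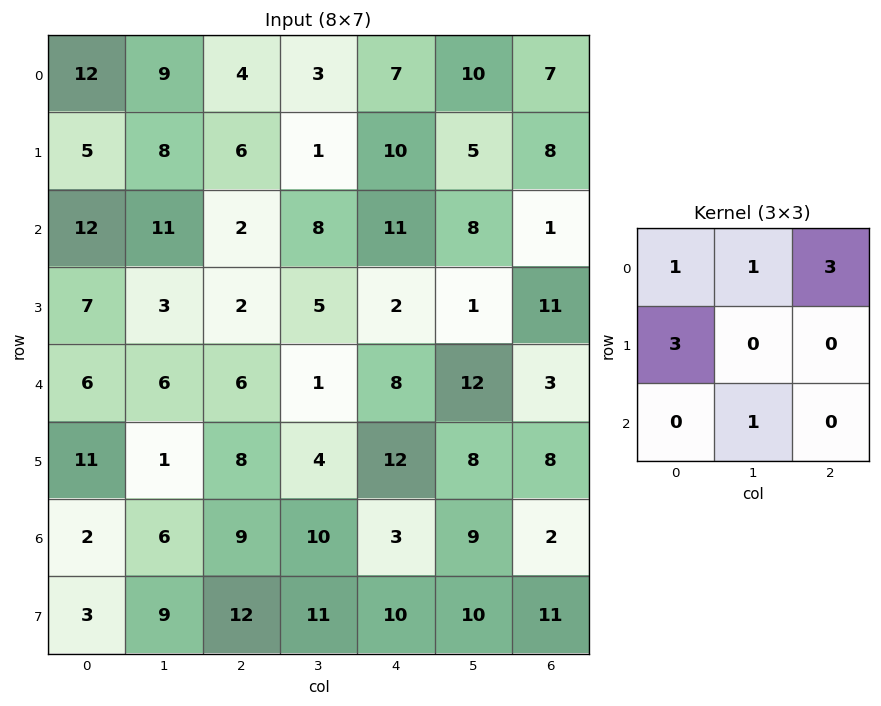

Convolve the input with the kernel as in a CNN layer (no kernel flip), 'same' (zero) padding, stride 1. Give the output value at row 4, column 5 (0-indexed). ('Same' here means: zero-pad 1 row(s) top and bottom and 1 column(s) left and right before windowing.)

The receptive field on the zero-padded input at this output position is [2 1 11 / 8 12 3 / 12 8 8]. Elementwise product with the kernel and sum: 2·1 + 1·1 + 11·3 + 8·3 + 8·1.

68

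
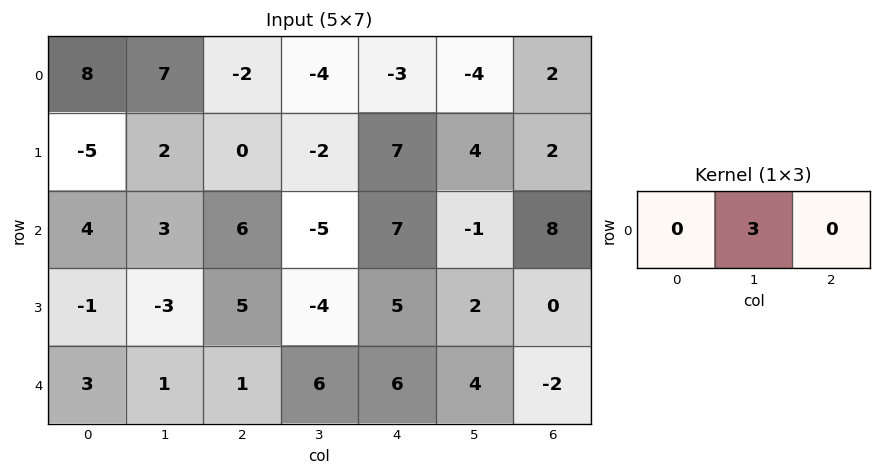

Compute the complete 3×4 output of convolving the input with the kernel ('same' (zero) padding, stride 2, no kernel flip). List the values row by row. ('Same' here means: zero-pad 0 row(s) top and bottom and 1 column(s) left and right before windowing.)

24 -6 -9 6
12 18 21 24
9 3 18 -6

Output[0,0]: The receptive field on the zero-padded input at this output position is [0 8 7]. Elementwise product with the kernel and sum: 8·3.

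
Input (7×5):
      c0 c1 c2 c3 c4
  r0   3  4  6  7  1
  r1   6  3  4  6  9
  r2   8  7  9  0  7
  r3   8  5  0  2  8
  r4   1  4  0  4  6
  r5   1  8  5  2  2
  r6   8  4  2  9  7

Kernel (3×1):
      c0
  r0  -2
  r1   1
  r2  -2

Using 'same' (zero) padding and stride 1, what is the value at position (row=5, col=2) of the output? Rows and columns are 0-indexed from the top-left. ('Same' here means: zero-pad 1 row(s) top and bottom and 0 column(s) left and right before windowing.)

The receptive field on the zero-padded input at this output position is [0 / 5 / 2]. Elementwise product with the kernel and sum: 0·-2 + 5·1 + 2·-2.

1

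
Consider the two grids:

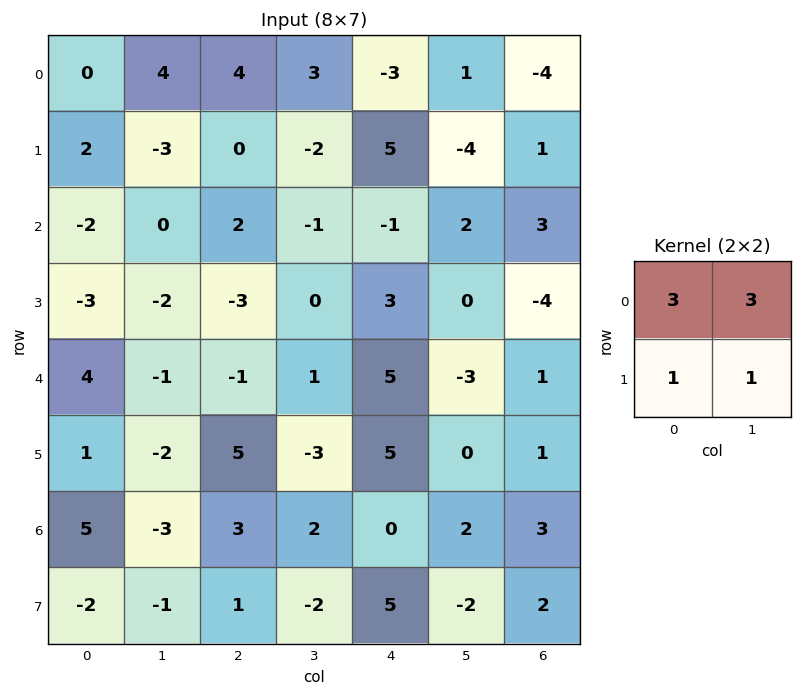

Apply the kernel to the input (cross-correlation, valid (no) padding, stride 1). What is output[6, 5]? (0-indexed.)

15

The receptive field on the input at this output position is [2 3 / -2 2]. Elementwise product with the kernel and sum: 2·3 + 3·3 + -2·1 + 2·1.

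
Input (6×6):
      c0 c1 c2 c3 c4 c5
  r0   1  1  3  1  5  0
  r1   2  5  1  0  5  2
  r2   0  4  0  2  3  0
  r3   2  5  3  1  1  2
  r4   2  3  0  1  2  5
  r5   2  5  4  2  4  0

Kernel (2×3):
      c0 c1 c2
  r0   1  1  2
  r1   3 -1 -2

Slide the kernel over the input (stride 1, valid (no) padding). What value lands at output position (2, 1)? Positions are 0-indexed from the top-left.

The receptive field on the input at this output position is [4 0 2 / 5 3 1]. Elementwise product with the kernel and sum: 4·1 + 0·1 + 2·2 + 5·3 + 3·-1 + 1·-2.

18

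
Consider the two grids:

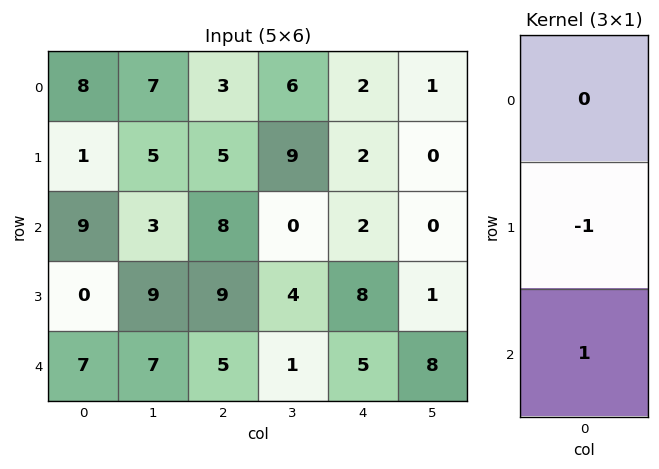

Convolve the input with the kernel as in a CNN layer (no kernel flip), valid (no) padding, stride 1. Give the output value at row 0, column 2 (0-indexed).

The receptive field on the input at this output position is [3 / 5 / 8]. Elementwise product with the kernel and sum: 5·-1 + 8·1.

3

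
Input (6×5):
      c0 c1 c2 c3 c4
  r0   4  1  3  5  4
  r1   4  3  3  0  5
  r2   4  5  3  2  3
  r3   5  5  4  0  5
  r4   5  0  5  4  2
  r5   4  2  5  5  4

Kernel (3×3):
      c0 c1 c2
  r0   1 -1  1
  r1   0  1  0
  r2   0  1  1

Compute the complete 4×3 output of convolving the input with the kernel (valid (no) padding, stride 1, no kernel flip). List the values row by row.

Output[0,0]: The receptive field on the input at this output position is [4 1 3 / 4 3 3 / 4 5 3]. Elementwise product with the kernel and sum: 4·1 + 1·-1 + 3·1 + 3·1 + 5·1 + 3·1.

17 11 7
18 7 15
12 17 10
11 16 22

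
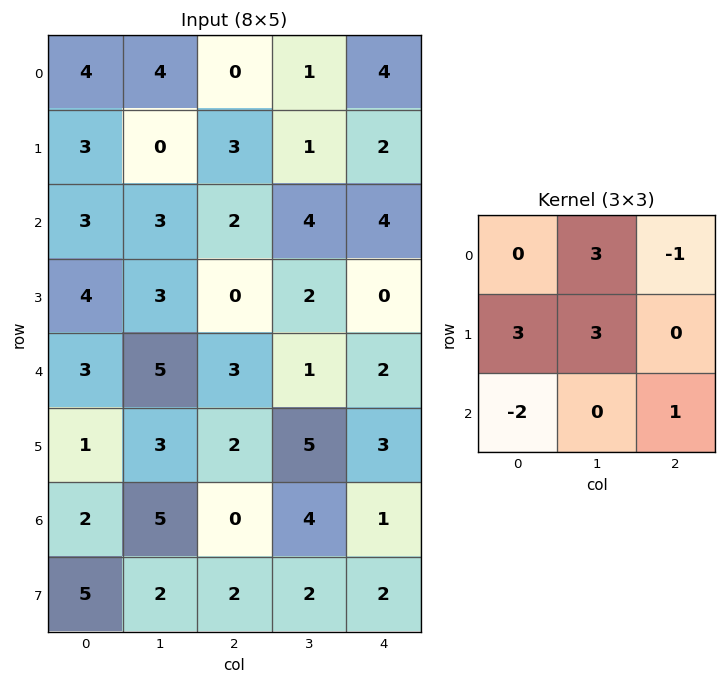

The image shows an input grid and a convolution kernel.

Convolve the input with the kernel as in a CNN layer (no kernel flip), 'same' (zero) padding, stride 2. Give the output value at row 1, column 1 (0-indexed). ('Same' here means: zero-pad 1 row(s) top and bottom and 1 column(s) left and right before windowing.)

19

The receptive field on the zero-padded input at this output position is [0 3 1 / 3 2 4 / 3 0 2]. Elementwise product with the kernel and sum: 3·3 + 1·-1 + 3·3 + 2·3 + 3·-2 + 2·1.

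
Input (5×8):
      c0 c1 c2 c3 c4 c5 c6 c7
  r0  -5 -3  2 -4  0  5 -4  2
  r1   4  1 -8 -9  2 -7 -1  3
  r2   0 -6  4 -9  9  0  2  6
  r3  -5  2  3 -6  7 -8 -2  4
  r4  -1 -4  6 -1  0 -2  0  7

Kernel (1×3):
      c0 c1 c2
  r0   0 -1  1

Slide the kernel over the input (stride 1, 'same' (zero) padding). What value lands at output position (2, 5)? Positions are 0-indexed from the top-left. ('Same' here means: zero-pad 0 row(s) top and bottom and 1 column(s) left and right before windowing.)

2

The receptive field on the zero-padded input at this output position is [9 0 2]. Elementwise product with the kernel and sum: 0·-1 + 2·1.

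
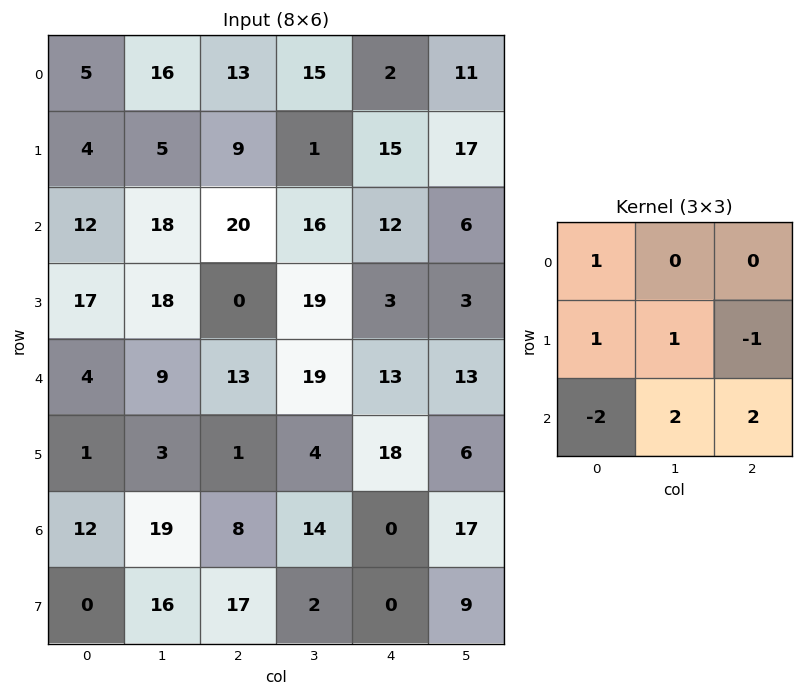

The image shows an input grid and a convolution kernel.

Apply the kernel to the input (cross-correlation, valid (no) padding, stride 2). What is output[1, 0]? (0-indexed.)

83

The receptive field on the input at this output position is [12 18 20 / 17 18 0 / 4 9 13]. Elementwise product with the kernel and sum: 12·1 + 17·1 + 18·1 + 0·-1 + 4·-2 + 9·2 + 13·2.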